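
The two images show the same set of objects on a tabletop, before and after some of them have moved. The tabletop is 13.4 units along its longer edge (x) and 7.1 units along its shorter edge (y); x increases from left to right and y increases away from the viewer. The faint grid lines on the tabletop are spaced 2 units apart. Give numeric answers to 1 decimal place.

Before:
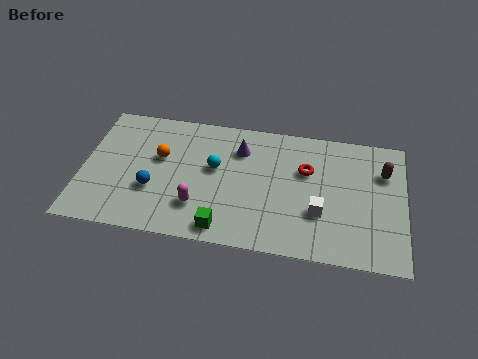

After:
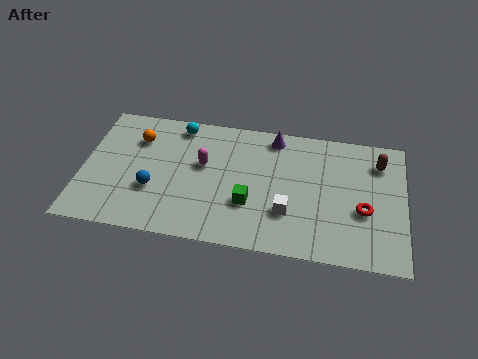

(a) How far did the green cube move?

1.8

The green cube moved from about (6.0, 0.9) to (7.0, 2.4), a distance of √(1.0² + 1.5²) ≈ 1.8.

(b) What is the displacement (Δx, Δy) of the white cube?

(-1.3, -0.2)

The white cube started near (9.9, 2.4) and ended near (8.6, 2.2).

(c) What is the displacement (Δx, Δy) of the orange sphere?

(-1.0, 0.9)

The orange sphere started near (3.2, 4.3) and ended near (2.2, 5.2).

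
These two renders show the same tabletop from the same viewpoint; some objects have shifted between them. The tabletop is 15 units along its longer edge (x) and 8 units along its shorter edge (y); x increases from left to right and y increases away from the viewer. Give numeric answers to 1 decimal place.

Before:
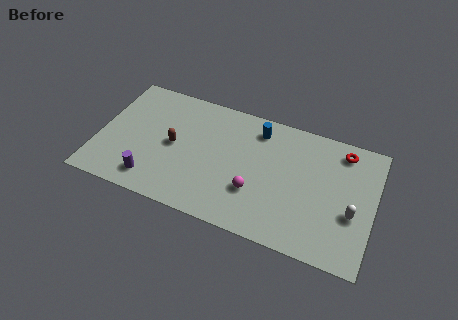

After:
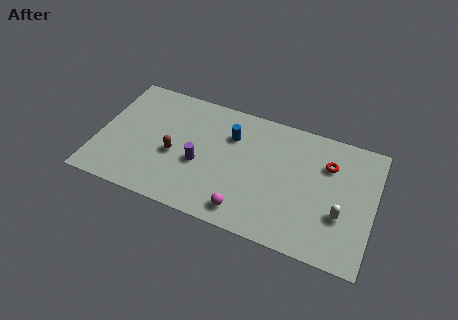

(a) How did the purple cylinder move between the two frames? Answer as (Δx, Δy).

(2.4, 1.9)

The purple cylinder was at about (3.2, 1.4) and moved to about (5.6, 3.3).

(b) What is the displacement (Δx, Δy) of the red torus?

(-0.7, -1.1)

The red torus was at about (13.1, 6.8) and moved to about (12.4, 5.7).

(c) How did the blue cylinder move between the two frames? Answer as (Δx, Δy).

(-1.4, -0.9)

The blue cylinder was at about (8.5, 6.6) and moved to about (7.1, 5.7).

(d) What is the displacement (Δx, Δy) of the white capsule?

(-0.6, -0.3)

The white capsule started near (13.9, 3.1) and ended near (13.3, 2.8).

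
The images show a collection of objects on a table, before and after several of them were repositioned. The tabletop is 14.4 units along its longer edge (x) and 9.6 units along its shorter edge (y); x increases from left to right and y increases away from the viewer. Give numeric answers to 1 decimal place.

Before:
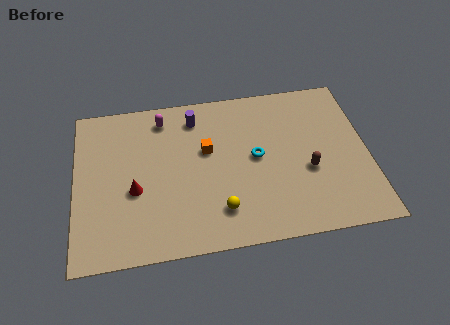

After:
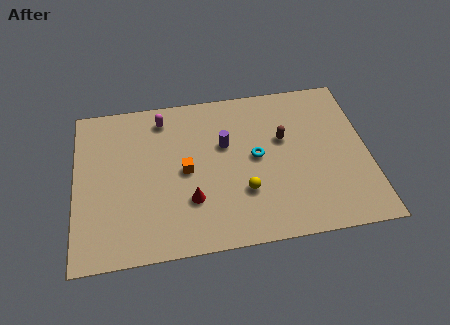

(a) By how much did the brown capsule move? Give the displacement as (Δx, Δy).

(-1.1, 2.1)

The brown capsule started near (11.4, 3.8) and ended near (10.3, 5.9).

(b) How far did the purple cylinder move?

2.4

The purple cylinder was near (6.0, 7.9) before and (7.4, 6.0) after, so it travelled √(1.4² + 1.9²) ≈ 2.4 units.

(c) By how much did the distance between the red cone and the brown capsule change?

-2.9

They were about 8.5 units apart before and 5.6 after — 2.9 units closer together.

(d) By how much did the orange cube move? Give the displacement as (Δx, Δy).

(-1.1, -1.1)

The orange cube started near (6.5, 5.8) and ended near (5.4, 4.7).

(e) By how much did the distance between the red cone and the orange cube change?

-2.3

The distance was about 4.1 in the first image and 1.8 in the second, so they moved 2.3 units closer together.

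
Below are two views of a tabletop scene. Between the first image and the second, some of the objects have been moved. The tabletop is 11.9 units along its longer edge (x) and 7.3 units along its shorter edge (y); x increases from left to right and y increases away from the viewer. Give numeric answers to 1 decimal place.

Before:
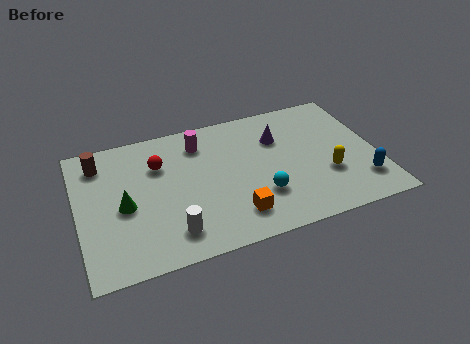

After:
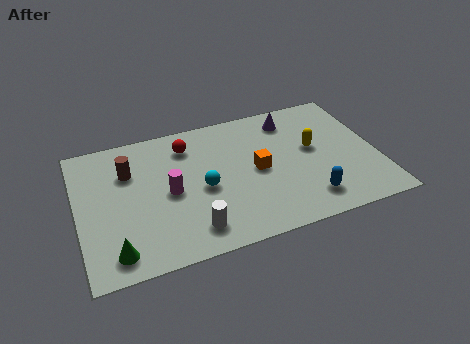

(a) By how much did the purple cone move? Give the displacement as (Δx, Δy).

(0.6, 0.9)

The purple cone was at about (8.1, 5.1) and moved to about (8.7, 6.0).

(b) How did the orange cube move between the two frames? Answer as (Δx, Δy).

(1.1, 2.1)

The orange cube started near (6.0, 1.5) and ended near (7.1, 3.6).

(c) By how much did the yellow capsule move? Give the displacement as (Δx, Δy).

(-0.4, 1.6)

The yellow capsule started near (9.8, 2.5) and ended near (9.4, 4.1).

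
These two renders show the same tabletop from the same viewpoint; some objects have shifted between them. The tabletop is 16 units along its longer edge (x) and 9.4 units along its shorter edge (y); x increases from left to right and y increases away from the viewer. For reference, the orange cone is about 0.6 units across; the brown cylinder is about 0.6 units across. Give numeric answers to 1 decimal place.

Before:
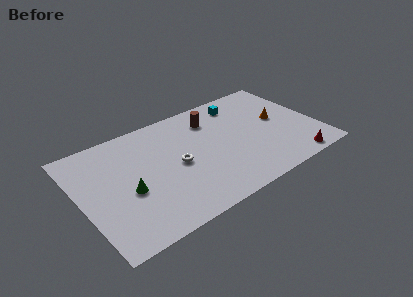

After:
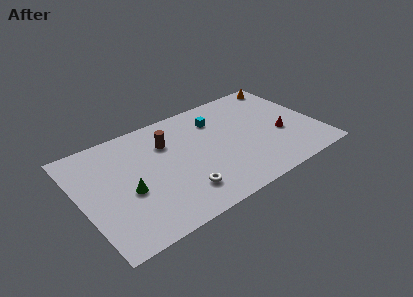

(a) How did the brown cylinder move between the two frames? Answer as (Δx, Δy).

(-3.2, -0.6)

The brown cylinder started near (9.3, 7.3) and ended near (6.1, 6.7).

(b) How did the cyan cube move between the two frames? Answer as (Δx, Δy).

(-1.8, -0.7)

The cyan cube was at about (11.4, 7.8) and moved to about (9.6, 7.1).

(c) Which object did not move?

the green cone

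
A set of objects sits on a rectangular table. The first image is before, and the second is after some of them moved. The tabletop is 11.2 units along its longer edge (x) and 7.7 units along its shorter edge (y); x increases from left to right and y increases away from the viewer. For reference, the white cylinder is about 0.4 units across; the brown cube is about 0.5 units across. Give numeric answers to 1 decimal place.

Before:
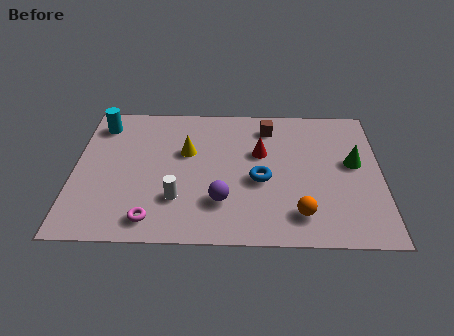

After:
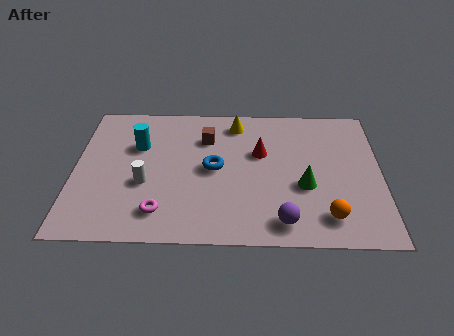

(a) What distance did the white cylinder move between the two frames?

1.4

The white cylinder moved from about (3.8, 2.2) to (2.6, 3.0), a distance of √(1.2² + 0.8²) ≈ 1.4.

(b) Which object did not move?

the red cone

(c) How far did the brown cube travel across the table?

2.4

The brown cube moved from about (7.1, 6.3) to (4.8, 5.6), a distance of √(2.3² + 0.7²) ≈ 2.4.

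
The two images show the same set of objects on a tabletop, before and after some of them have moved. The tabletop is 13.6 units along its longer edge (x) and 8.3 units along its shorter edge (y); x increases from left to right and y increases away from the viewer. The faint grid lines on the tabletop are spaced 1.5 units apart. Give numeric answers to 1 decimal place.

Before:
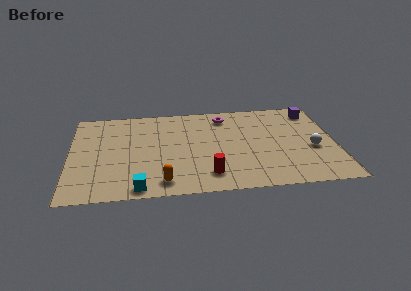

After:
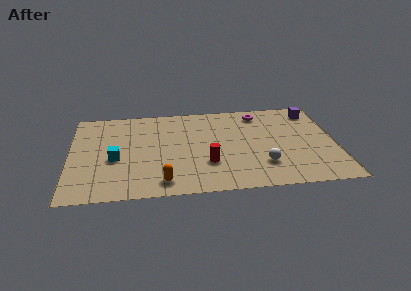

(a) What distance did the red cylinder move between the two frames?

1.0

The red cylinder moved from about (7.0, 1.6) to (7.0, 2.6), a distance of √(0.0² + 1.0²) ≈ 1.0.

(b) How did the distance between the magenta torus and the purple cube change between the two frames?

-1.8

They were about 4.6 units apart before and 2.8 after — 1.8 units closer together.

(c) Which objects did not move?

the orange capsule and the purple cube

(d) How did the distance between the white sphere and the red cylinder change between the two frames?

-2.9

The distance was about 5.7 in the first image and 2.8 in the second, so they moved 2.9 units closer together.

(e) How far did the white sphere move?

2.9

The white sphere was near (12.4, 3.4) before and (9.8, 2.2) after, so it travelled √(2.6² + 1.2²) ≈ 2.9 units.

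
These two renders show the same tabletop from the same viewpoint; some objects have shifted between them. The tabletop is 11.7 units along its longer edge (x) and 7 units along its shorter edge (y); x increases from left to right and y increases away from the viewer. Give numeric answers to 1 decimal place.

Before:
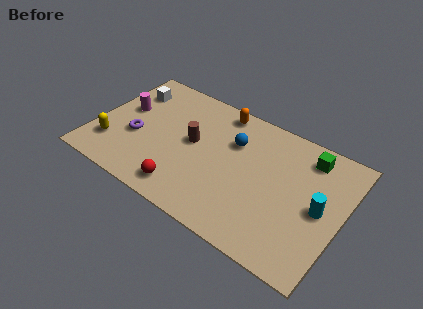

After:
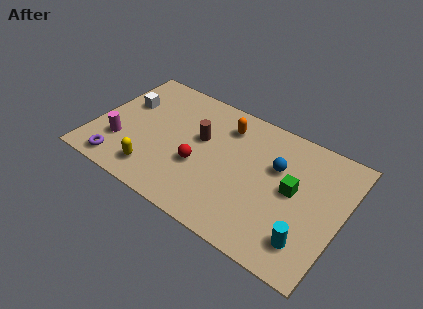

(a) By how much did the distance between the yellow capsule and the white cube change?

+0.3

Before: roughly 3.5 units apart; after: 3.8. That's 0.3 units further apart.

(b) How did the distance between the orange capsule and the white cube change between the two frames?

+0.4

They were about 4.4 units apart before and 4.8 after — 0.4 units further apart.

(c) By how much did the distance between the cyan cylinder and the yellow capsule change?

-2.6

The distance was about 9.8 in the first image and 7.2 in the second, so they moved 2.6 units closer together.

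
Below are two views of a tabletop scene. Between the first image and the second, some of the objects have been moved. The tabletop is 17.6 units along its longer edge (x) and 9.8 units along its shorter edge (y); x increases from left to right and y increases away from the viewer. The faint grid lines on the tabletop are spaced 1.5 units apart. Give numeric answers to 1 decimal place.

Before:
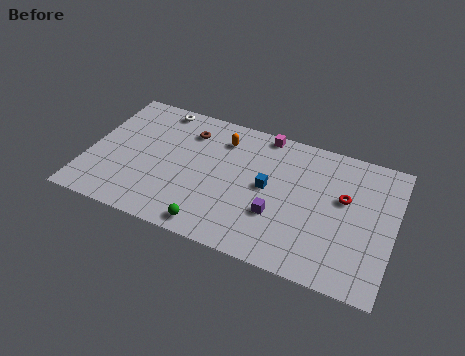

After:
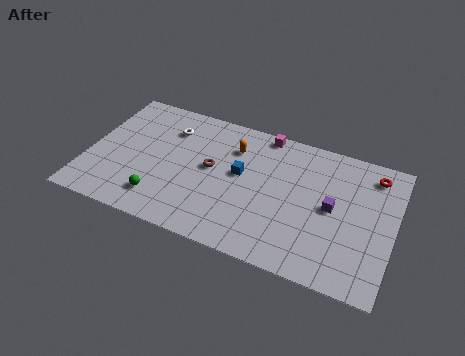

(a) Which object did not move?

the magenta cube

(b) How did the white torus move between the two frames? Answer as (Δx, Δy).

(0.8, -1.4)

From the two frames, the white torus sits at roughly (3.6, 8.8) before and (4.4, 7.4) after.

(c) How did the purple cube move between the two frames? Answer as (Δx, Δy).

(3.0, 1.7)

The purple cube started near (11.1, 3.3) and ended near (14.1, 5.0).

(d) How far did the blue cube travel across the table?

1.6

The blue cube was near (10.4, 5.1) before and (8.8, 5.5) after, so it travelled √(1.6² + 0.4²) ≈ 1.6 units.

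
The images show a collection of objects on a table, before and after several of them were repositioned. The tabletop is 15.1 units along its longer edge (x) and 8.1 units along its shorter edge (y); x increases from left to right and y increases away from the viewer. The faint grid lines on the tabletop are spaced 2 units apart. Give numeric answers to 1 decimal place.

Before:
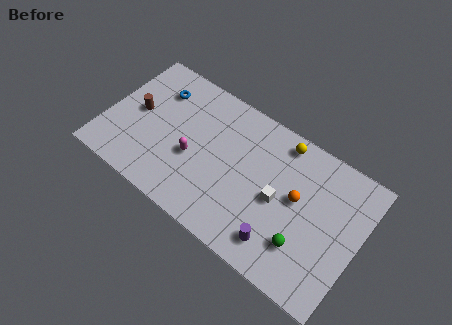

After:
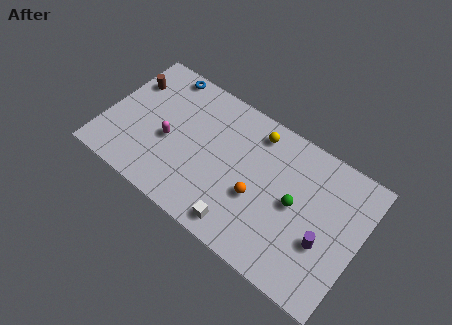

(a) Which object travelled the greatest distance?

the white cube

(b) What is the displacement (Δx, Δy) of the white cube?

(-1.8, -2.7)

From the two frames, the white cube sits at roughly (10.4, 3.8) before and (8.6, 1.1) after.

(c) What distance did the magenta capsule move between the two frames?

1.5

From (5.3, 3.3) to (3.8, 3.5), the magenta capsule covered √(1.5² + 0.2²) ≈ 1.5 units.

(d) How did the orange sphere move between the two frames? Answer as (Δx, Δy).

(-2.2, -1.3)

The orange sphere started near (11.4, 4.5) and ended near (9.2, 3.2).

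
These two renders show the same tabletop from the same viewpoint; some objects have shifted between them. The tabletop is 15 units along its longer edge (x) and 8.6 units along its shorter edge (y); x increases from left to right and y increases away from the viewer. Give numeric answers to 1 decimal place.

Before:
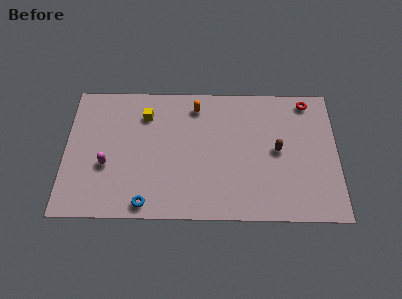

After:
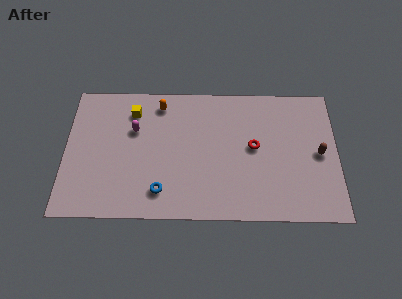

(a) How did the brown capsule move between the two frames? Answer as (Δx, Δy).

(2.3, -0.2)

The brown capsule was at about (11.7, 4.4) and moved to about (14.0, 4.2).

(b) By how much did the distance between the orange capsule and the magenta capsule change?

-4.1

The distance was about 6.3 in the first image and 2.2 in the second, so they moved 4.1 units closer together.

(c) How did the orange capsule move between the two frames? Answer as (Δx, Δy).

(-2.0, 0.1)

From the two frames, the orange capsule sits at roughly (7.2, 7.2) before and (5.2, 7.3) after.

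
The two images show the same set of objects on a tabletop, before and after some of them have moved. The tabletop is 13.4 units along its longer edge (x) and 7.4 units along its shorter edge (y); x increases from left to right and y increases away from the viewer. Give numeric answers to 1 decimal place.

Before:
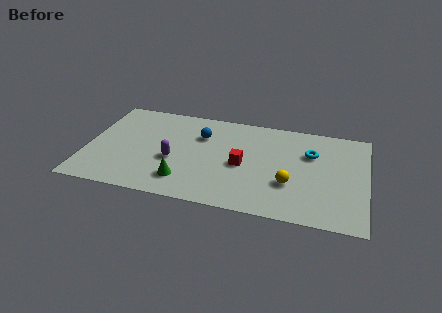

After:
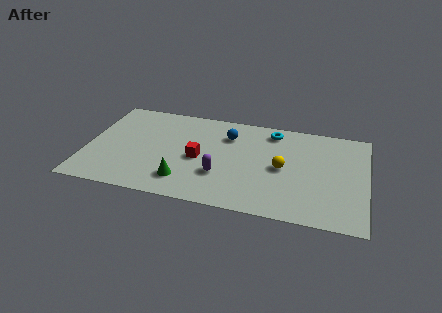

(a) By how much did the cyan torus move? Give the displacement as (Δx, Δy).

(-1.9, 1.3)

From the two frames, the cyan torus sits at roughly (10.7, 5.0) before and (8.8, 6.3) after.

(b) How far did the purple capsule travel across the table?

2.4

From (4.2, 3.0) to (6.5, 2.4), the purple capsule covered √(2.3² + 0.6²) ≈ 2.4 units.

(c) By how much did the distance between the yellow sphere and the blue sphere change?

-1.9

The distance was about 5.2 in the first image and 3.3 in the second, so they moved 1.9 units closer together.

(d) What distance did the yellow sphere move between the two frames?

1.2

From (9.8, 2.5) to (9.4, 3.6), the yellow sphere covered √(0.4² + 1.1²) ≈ 1.2 units.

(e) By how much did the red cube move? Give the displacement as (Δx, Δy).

(-2.1, 0.0)

From the two frames, the red cube sits at roughly (7.5, 3.4) before and (5.4, 3.4) after.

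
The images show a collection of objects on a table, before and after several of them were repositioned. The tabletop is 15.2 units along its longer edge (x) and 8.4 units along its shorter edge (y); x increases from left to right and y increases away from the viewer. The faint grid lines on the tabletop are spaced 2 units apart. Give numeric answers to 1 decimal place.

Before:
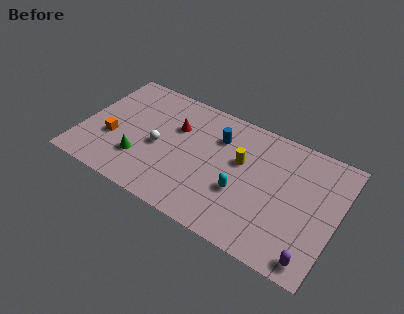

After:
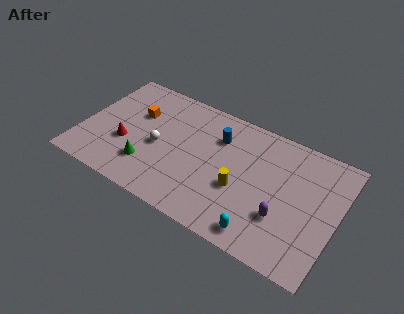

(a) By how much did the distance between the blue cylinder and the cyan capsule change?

+2.5

Before: roughly 3.5 units apart; after: 6.0. That's 2.5 units further apart.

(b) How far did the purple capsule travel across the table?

2.6

The purple capsule moved from about (14.2, 1.0) to (12.2, 2.7), a distance of √(2.0² + 1.7²) ≈ 2.6.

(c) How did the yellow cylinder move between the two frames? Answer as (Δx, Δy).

(0.2, -1.8)

The yellow cylinder started near (9.4, 5.1) and ended near (9.6, 3.3).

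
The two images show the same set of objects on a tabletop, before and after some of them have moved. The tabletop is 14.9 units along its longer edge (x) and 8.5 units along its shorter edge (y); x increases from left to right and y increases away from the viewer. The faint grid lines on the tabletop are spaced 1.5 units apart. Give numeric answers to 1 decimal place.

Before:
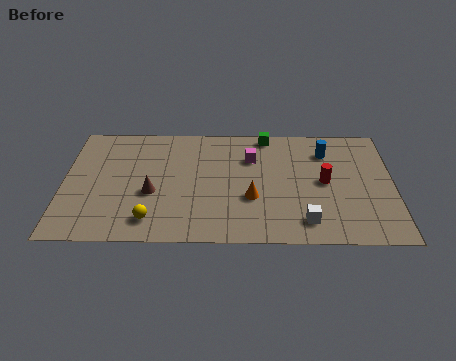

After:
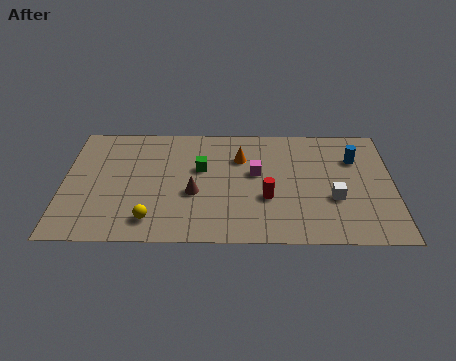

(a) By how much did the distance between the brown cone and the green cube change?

-4.9

Before: roughly 6.7 units apart; after: 1.8. That's 4.9 units closer together.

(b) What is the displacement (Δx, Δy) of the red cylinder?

(-2.6, -1.2)

The red cylinder was at about (11.8, 4.3) and moved to about (9.2, 3.1).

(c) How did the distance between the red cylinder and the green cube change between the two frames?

-0.6

They were about 4.3 units apart before and 3.7 after — 0.6 units closer together.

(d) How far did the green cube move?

3.9

From (9.2, 7.7) to (6.2, 5.2), the green cube covered √(3.0² + 2.5²) ≈ 3.9 units.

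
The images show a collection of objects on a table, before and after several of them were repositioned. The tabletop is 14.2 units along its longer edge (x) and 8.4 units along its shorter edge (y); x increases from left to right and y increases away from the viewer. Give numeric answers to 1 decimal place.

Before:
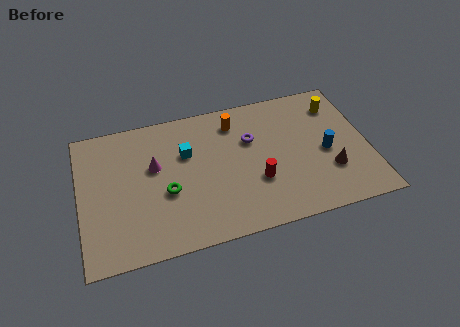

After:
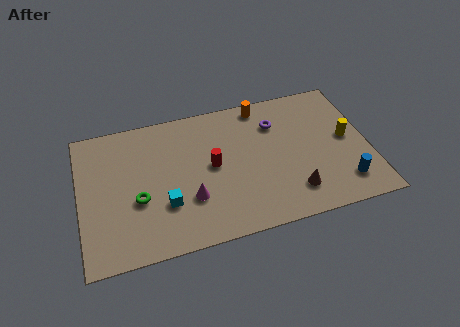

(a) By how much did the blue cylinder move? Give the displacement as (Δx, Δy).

(0.7, -2.1)

The blue cylinder was at about (12.1, 3.8) and moved to about (12.8, 1.7).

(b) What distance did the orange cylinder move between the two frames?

1.6

From (7.8, 6.8) to (9.2, 7.5), the orange cylinder covered √(1.4² + 0.7²) ≈ 1.6 units.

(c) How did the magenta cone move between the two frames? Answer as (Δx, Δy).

(1.6, -2.4)

The magenta cone was at about (3.7, 5.1) and moved to about (5.3, 2.7).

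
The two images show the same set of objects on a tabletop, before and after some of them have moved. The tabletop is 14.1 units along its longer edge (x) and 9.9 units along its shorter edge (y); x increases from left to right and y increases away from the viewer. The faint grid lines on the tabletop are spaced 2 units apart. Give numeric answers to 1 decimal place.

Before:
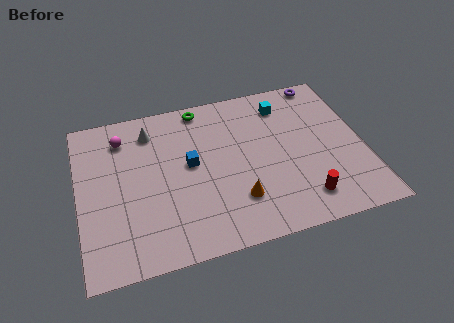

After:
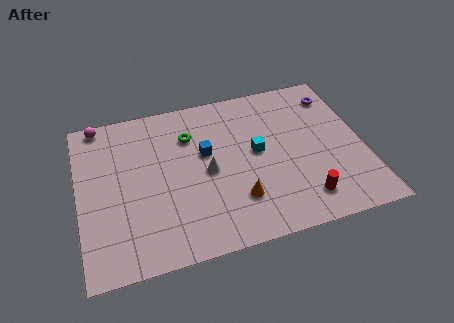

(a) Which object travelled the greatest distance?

the white cone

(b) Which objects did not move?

the red cylinder and the orange cone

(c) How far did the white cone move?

4.2

The white cone was near (3.7, 8.0) before and (6.3, 4.7) after, so it travelled √(2.6² + 3.3²) ≈ 4.2 units.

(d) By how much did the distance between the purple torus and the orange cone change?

-0.5

Before: roughly 8.1 units apart; after: 7.6. That's 0.5 units closer together.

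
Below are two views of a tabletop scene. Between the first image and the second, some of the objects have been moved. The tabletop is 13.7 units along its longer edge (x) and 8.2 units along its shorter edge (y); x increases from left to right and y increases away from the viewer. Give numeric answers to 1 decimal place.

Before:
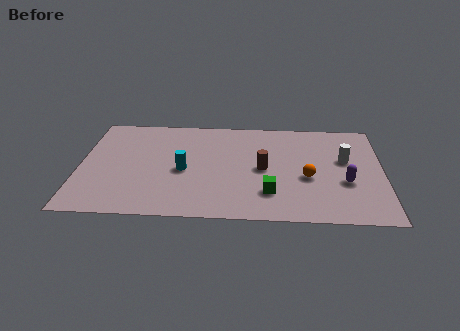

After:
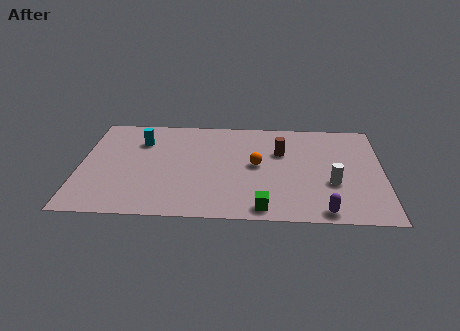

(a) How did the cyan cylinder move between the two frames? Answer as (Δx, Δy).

(-2.0, 2.3)

The cyan cylinder was at about (4.7, 3.7) and moved to about (2.7, 6.0).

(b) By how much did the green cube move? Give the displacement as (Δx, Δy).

(-0.3, -1.2)

The green cube was at about (8.6, 2.1) and moved to about (8.3, 0.9).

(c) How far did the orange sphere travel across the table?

2.5

From (10.3, 3.4) to (8.0, 4.3), the orange sphere covered √(2.3² + 0.9²) ≈ 2.5 units.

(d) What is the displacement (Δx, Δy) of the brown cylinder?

(0.8, 1.4)

From the two frames, the brown cylinder sits at roughly (8.3, 4.0) before and (9.1, 5.4) after.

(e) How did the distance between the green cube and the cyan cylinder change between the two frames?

+3.4

Before: roughly 4.2 units apart; after: 7.6. That's 3.4 units further apart.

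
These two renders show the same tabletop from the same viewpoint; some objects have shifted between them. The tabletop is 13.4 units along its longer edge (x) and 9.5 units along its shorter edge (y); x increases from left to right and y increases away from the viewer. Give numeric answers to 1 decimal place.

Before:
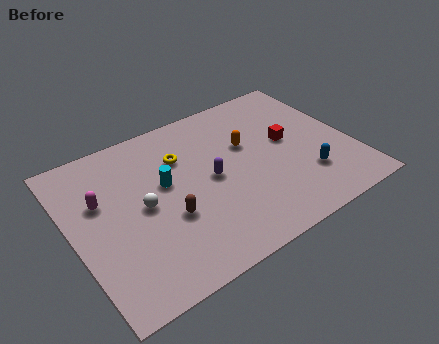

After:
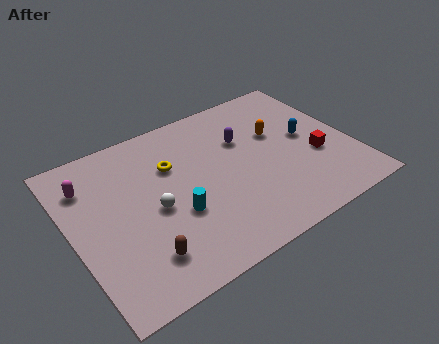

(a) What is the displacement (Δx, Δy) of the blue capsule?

(0.5, 2.4)

The blue capsule started near (10.9, 2.6) and ended near (11.4, 5.0).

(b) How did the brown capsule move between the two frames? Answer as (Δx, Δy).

(-1.5, -1.5)

The brown capsule was at about (4.3, 3.5) and moved to about (2.8, 2.0).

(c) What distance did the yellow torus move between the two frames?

0.6

From (5.5, 6.7) to (5.0, 6.4), the yellow torus covered √(0.5² + 0.3²) ≈ 0.6 units.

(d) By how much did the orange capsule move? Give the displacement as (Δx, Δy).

(1.5, 0.0)

From the two frames, the orange capsule sits at roughly (8.6, 5.9) before and (10.1, 5.9) after.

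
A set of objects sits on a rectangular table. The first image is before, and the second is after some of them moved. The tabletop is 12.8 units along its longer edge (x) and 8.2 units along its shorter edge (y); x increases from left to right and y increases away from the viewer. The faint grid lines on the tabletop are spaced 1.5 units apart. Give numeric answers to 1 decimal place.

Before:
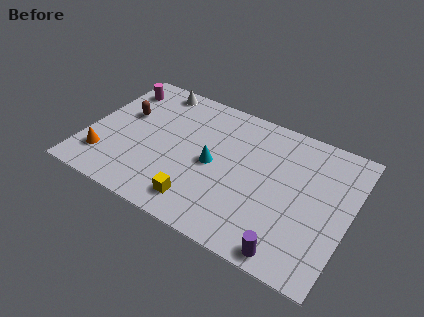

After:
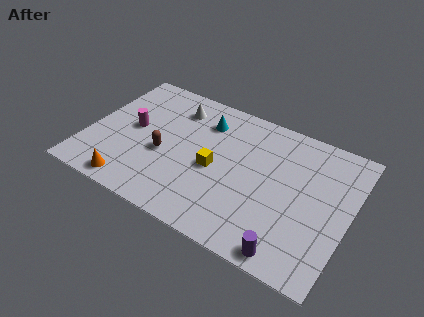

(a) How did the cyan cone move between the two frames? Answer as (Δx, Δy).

(-0.8, 2.4)

The cyan cone was at about (6.2, 3.9) and moved to about (5.4, 6.3).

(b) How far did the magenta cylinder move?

2.5

The magenta cylinder moved from about (1.0, 6.6) to (2.1, 4.3), a distance of √(1.1² + 2.3²) ≈ 2.5.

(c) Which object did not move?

the purple cylinder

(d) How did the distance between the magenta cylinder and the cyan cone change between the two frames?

-2.0

They were about 5.9 units apart before and 3.9 after — 2.0 units closer together.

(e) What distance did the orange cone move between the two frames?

1.8

From (1.1, 1.9) to (2.6, 0.9), the orange cone covered √(1.5² + 1.0²) ≈ 1.8 units.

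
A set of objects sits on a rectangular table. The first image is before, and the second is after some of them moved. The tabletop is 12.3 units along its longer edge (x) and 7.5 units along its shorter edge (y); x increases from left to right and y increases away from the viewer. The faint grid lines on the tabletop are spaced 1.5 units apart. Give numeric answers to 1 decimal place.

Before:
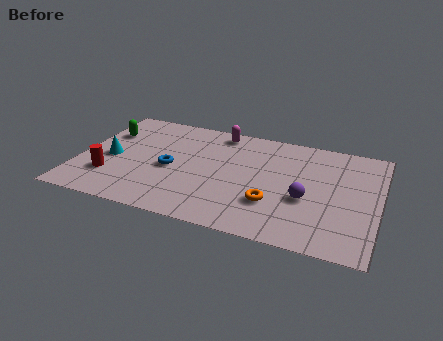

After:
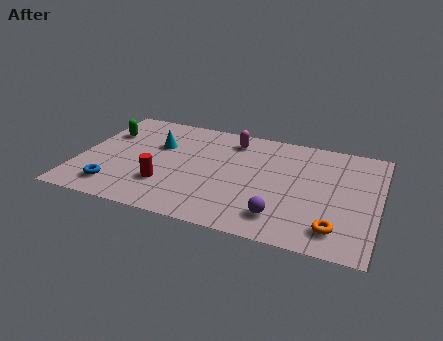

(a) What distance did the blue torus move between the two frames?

2.9

From (3.8, 3.4) to (1.7, 1.4), the blue torus covered √(2.1² + 2.0²) ≈ 2.9 units.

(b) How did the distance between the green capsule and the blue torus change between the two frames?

+0.5

They were about 3.4 units apart before and 3.9 after — 0.5 units further apart.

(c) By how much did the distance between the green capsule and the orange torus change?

+2.7

They were about 7.8 units apart before and 10.5 after — 2.7 units further apart.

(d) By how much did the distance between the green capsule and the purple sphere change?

-0.3

The distance was about 8.8 in the first image and 8.5 in the second, so they moved 0.3 units closer together.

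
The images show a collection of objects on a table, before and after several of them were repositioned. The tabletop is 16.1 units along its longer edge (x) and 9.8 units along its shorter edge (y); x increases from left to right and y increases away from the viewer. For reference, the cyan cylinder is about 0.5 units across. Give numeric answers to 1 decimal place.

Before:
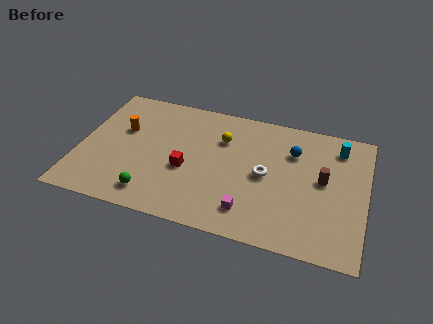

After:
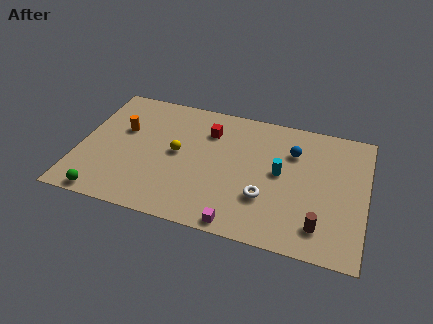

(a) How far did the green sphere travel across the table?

2.7

The green sphere was near (4.4, 1.6) before and (1.8, 0.8) after, so it travelled √(2.6² + 0.8²) ≈ 2.7 units.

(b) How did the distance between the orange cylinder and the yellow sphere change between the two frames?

-2.3

They were about 5.7 units apart before and 3.4 after — 2.3 units closer together.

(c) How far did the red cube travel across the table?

3.4

From (6.1, 4.0) to (7.1, 7.3), the red cube covered √(1.0² + 3.3²) ≈ 3.4 units.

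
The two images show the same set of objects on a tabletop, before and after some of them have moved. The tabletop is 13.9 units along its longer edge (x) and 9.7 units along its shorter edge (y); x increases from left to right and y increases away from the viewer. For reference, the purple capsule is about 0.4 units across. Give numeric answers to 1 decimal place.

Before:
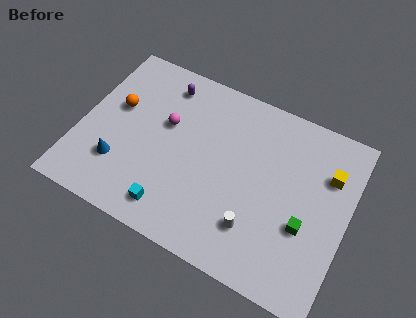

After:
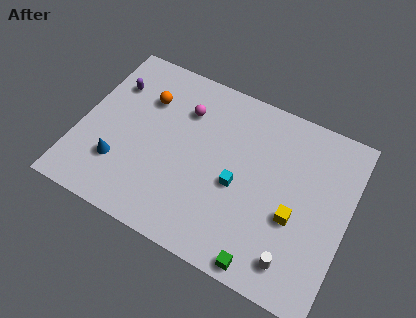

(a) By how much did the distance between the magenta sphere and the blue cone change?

+1.4

The distance was about 3.8 in the first image and 5.2 in the second, so they moved 1.4 units further apart.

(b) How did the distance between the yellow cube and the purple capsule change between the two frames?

+1.6

Before: roughly 8.9 units apart; after: 10.5. That's 1.6 units further apart.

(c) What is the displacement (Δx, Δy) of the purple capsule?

(-2.6, -1.1)

The purple capsule started near (3.9, 8.1) and ended near (1.3, 7.0).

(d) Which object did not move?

the blue cone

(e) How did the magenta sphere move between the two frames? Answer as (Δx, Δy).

(0.8, 1.2)

The magenta sphere was at about (4.3, 5.9) and moved to about (5.1, 7.1).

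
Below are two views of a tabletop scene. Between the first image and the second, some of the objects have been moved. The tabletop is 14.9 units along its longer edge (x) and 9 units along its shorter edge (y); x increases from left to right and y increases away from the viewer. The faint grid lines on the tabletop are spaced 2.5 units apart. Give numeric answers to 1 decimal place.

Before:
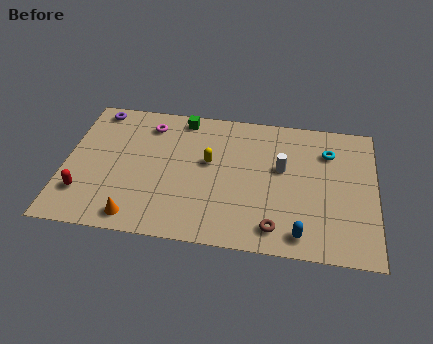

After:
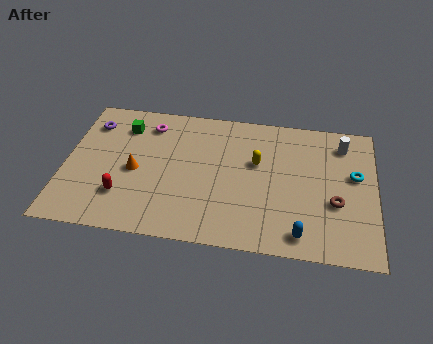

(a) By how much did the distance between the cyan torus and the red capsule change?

-1.0

They were about 12.4 units apart before and 11.4 after — 1.0 units closer together.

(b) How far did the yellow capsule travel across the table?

2.3

The yellow capsule was near (6.9, 5.2) before and (9.2, 5.5) after, so it travelled √(2.3² + 0.3²) ≈ 2.3 units.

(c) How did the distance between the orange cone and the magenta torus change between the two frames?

-3.0

They were about 6.2 units apart before and 3.2 after — 3.0 units closer together.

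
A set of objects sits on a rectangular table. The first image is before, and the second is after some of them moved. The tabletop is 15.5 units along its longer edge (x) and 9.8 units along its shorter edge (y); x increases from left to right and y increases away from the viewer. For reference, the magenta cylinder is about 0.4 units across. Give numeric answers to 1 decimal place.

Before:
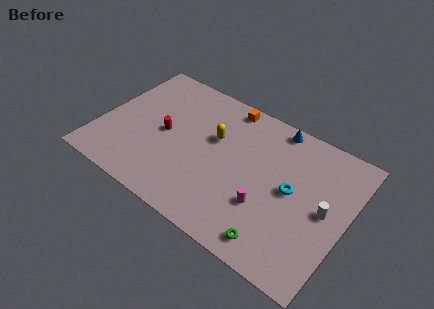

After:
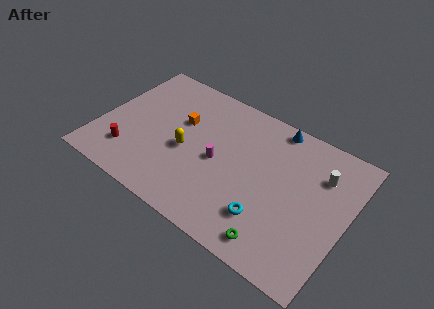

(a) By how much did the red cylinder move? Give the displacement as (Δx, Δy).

(-1.8, -2.5)

The red cylinder started near (4.0, 4.8) and ended near (2.2, 2.3).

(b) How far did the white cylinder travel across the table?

2.3

The white cylinder moved from about (14.2, 4.9) to (13.6, 7.1), a distance of √(0.6² + 2.2²) ≈ 2.3.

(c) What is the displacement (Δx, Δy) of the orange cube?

(-2.5, -2.6)

From the two frames, the orange cube sits at roughly (7.3, 8.8) before and (4.8, 6.2) after.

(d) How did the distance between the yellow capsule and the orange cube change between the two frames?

-0.7

The distance was about 2.7 in the first image and 2.0 in the second, so they moved 0.7 units closer together.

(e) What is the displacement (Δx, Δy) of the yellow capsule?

(-1.5, -1.8)

From the two frames, the yellow capsule sits at roughly (7.0, 6.1) before and (5.5, 4.3) after.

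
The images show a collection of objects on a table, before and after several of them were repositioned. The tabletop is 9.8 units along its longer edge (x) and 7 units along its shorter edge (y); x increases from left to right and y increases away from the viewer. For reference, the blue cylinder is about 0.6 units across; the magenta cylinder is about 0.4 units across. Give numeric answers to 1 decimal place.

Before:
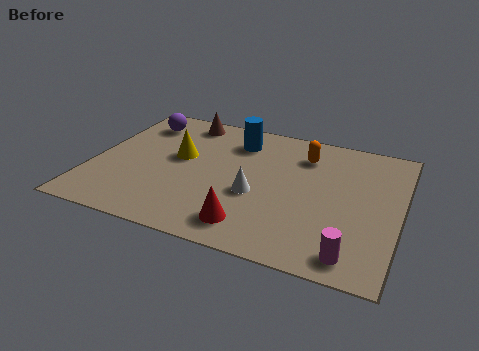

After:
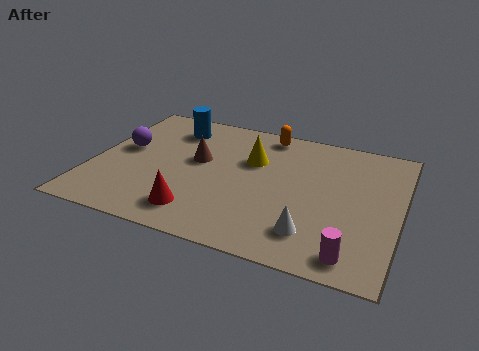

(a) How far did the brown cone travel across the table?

2.2

The brown cone moved from about (2.6, 6.1) to (3.3, 4.0), a distance of √(0.7² + 2.1²) ≈ 2.2.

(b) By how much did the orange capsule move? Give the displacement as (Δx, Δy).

(-1.3, 0.8)

The orange capsule started near (6.6, 5.4) and ended near (5.3, 6.2).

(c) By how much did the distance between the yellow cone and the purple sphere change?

+2.0

They were about 2.2 units apart before and 4.2 after — 2.0 units further apart.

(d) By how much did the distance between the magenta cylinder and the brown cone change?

-1.8

Before: roughly 7.9 units apart; after: 6.1. That's 1.8 units closer together.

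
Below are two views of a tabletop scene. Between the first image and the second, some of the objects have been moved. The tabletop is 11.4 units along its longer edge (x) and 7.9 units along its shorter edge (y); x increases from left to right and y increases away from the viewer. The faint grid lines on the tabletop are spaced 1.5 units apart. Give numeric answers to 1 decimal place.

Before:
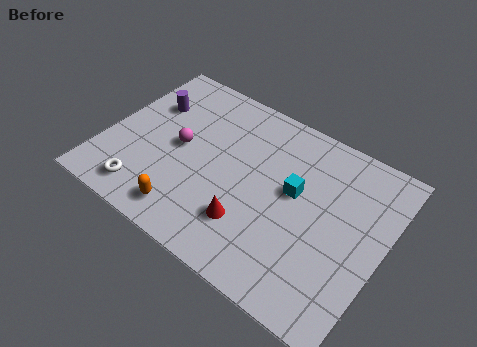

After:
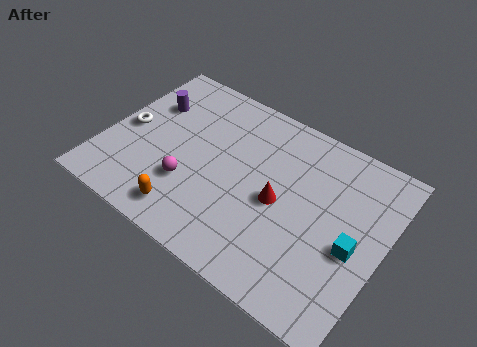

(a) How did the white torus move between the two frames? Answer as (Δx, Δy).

(-1.3, 2.6)

From the two frames, the white torus sits at roughly (2.1, 1.2) before and (0.8, 3.8) after.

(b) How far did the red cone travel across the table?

1.8

The red cone moved from about (6.3, 2.1) to (7.2, 3.7), a distance of √(0.9² + 1.6²) ≈ 1.8.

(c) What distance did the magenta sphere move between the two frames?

1.7

From (3.0, 4.0) to (3.7, 2.5), the magenta sphere covered √(0.7² + 1.5²) ≈ 1.7 units.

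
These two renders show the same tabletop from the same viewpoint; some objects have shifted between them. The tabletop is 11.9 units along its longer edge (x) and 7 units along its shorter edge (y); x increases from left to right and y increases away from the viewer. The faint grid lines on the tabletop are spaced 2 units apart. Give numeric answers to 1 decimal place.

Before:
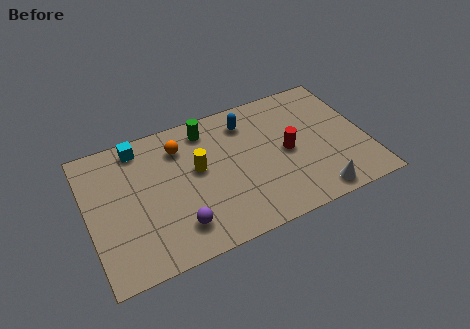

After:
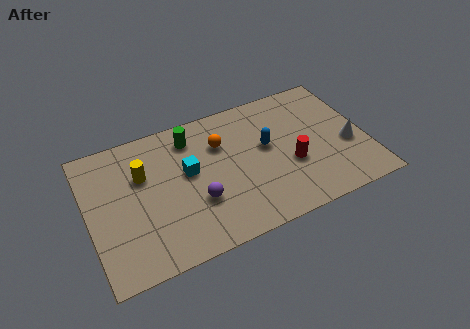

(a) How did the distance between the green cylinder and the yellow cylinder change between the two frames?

+0.5

Before: roughly 2.0 units apart; after: 2.5. That's 0.5 units further apart.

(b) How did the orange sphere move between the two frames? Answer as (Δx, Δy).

(1.7, -0.5)

The orange sphere started near (4.1, 5.4) and ended near (5.8, 4.9).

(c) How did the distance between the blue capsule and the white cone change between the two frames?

-1.8

They were about 5.4 units apart before and 3.6 after — 1.8 units closer together.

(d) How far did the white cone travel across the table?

2.6

From (9.4, 0.8) to (11.1, 2.8), the white cone covered √(1.7² + 2.0²) ≈ 2.6 units.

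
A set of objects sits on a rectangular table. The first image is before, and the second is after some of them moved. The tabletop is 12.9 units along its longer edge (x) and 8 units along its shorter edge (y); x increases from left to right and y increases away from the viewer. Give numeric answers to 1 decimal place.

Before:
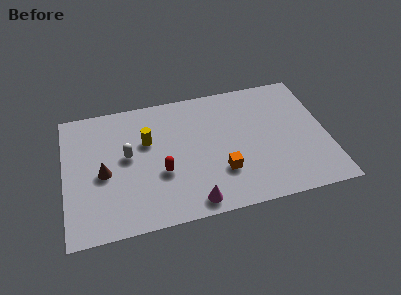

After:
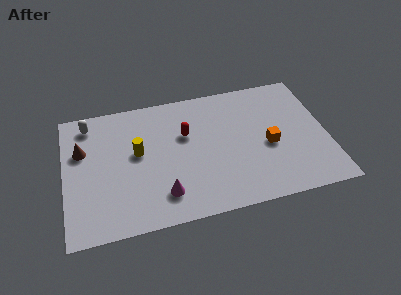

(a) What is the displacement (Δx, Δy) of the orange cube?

(2.4, 1.1)

The orange cube was at about (7.6, 2.4) and moved to about (10.0, 3.5).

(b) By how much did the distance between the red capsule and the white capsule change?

+2.9

Before: roughly 2.1 units apart; after: 5.0. That's 2.9 units further apart.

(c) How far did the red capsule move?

2.5

The red capsule moved from about (4.7, 3.0) to (6.0, 5.1), a distance of √(1.3² + 2.1²) ≈ 2.5.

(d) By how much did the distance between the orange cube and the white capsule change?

+4.4

They were about 4.9 units apart before and 9.3 after — 4.4 units further apart.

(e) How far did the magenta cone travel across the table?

1.6

The magenta cone was near (6.1, 0.9) before and (4.7, 1.7) after, so it travelled √(1.4² + 0.8²) ≈ 1.6 units.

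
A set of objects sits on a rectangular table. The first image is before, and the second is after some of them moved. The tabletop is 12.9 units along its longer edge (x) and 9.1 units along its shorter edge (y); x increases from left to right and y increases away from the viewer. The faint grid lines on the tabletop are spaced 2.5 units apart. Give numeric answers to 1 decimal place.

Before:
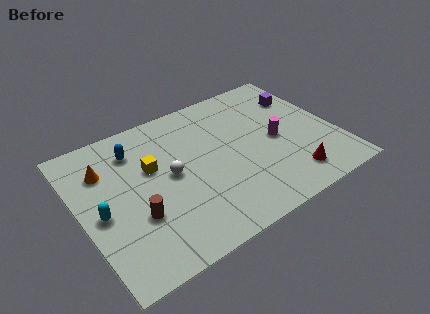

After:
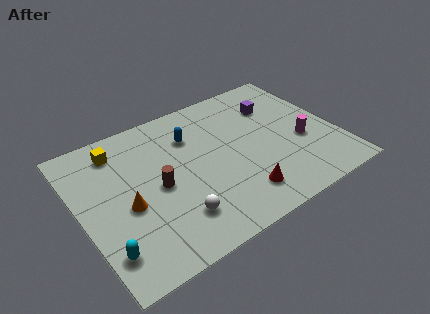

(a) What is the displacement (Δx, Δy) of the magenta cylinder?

(1.2, -0.7)

The magenta cylinder started near (9.9, 4.3) and ended near (11.1, 3.6).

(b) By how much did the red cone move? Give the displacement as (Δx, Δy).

(-2.6, 0.2)

The red cone started near (10.1, 1.6) and ended near (7.5, 1.8).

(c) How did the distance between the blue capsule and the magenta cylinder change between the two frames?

-1.4

The distance was about 7.4 in the first image and 6.0 in the second, so they moved 1.4 units closer together.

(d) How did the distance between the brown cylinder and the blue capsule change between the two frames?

-0.9

The distance was about 4.0 in the first image and 3.1 in the second, so they moved 0.9 units closer together.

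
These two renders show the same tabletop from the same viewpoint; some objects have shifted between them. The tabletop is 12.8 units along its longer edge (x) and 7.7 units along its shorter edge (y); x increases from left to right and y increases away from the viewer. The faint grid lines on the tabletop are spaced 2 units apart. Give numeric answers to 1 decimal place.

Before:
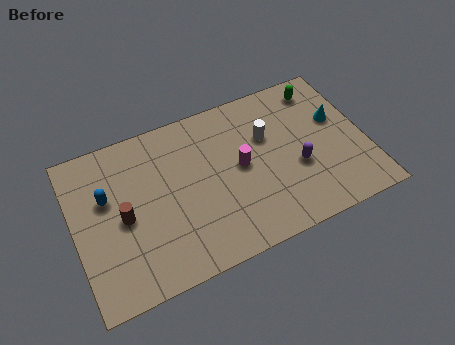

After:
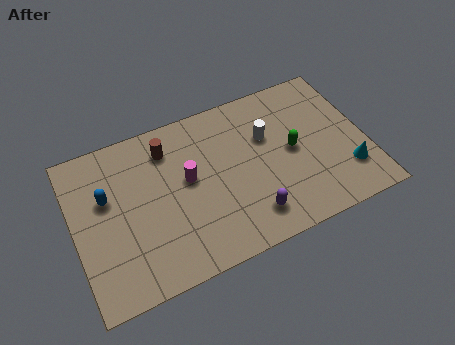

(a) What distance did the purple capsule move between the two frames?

2.7

The purple capsule was near (9.7, 3.0) before and (7.4, 1.5) after, so it travelled √(2.3² + 1.5²) ≈ 2.7 units.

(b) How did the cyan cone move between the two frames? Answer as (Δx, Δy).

(0.1, -2.7)

The cyan cone started near (11.7, 4.7) and ended near (11.8, 2.0).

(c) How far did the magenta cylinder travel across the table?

2.3

From (7.3, 4.0) to (5.0, 4.3), the magenta cylinder covered √(2.3² + 0.3²) ≈ 2.3 units.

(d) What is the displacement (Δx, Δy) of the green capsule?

(-1.6, -2.6)

The green capsule started near (11.2, 6.5) and ended near (9.6, 3.9).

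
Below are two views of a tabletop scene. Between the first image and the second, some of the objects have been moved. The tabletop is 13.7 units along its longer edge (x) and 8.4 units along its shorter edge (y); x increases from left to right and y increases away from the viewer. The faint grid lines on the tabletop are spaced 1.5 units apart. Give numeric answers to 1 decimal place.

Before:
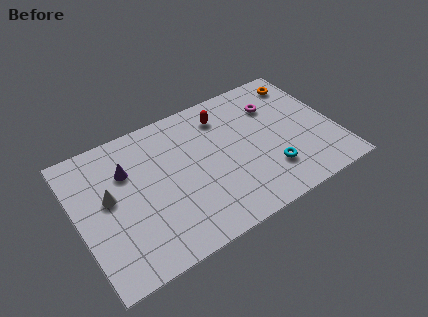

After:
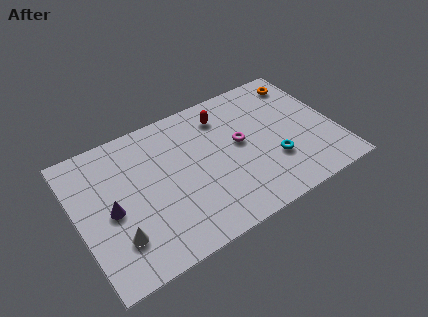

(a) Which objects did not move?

the orange torus and the red capsule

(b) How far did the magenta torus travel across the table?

2.6

The magenta torus was near (10.8, 6.1) before and (8.7, 4.6) after, so it travelled √(2.1² + 1.5²) ≈ 2.6 units.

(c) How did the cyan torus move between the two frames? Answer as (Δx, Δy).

(0.3, 0.5)

The cyan torus started near (9.9, 2.2) and ended near (10.2, 2.7).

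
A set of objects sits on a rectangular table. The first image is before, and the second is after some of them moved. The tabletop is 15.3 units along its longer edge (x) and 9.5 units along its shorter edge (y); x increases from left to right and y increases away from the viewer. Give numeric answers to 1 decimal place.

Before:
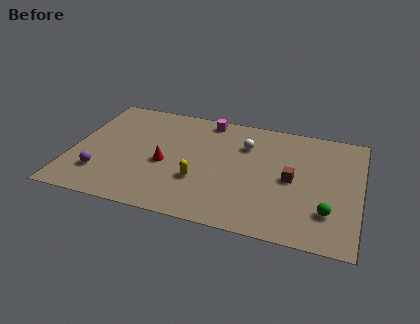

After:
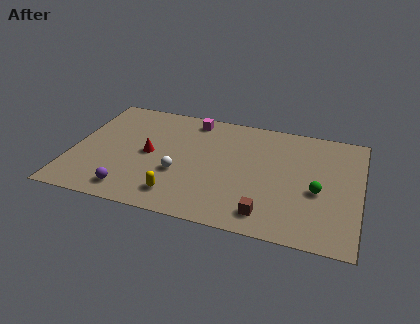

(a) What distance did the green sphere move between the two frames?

1.6

The green sphere moved from about (13.7, 2.5) to (13.1, 4.0), a distance of √(0.6² + 1.5²) ≈ 1.6.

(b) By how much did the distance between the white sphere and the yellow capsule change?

-2.4

They were about 4.2 units apart before and 1.8 after — 2.4 units closer together.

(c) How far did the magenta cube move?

0.8

The magenta cube was near (6.9, 8.5) before and (6.1, 8.3) after, so it travelled √(0.8² + 0.2²) ≈ 0.8 units.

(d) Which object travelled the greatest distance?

the white sphere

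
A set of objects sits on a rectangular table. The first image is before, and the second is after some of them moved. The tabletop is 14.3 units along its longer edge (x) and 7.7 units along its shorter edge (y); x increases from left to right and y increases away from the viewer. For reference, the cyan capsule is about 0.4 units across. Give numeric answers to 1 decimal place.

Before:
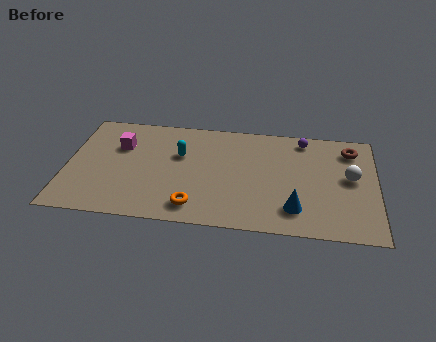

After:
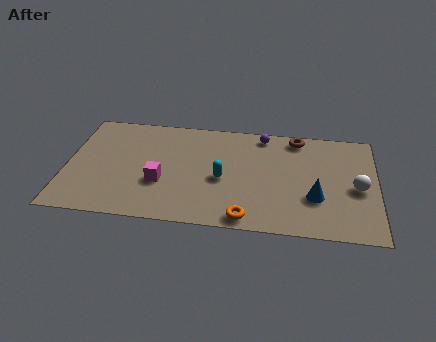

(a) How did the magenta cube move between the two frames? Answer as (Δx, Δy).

(2.0, -2.4)

The magenta cube was at about (2.4, 5.2) and moved to about (4.4, 2.8).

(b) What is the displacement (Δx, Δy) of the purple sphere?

(-1.9, 0.1)

The purple sphere was at about (10.9, 6.7) and moved to about (9.0, 6.8).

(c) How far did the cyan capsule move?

2.5

The cyan capsule was near (5.2, 4.9) before and (7.2, 3.4) after, so it travelled √(2.0² + 1.5²) ≈ 2.5 units.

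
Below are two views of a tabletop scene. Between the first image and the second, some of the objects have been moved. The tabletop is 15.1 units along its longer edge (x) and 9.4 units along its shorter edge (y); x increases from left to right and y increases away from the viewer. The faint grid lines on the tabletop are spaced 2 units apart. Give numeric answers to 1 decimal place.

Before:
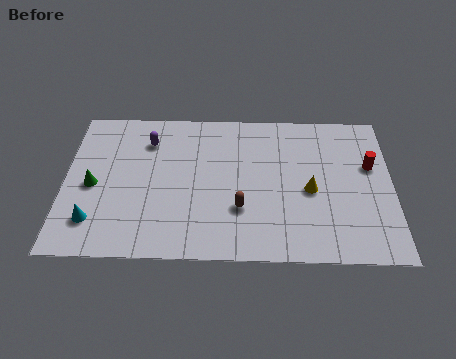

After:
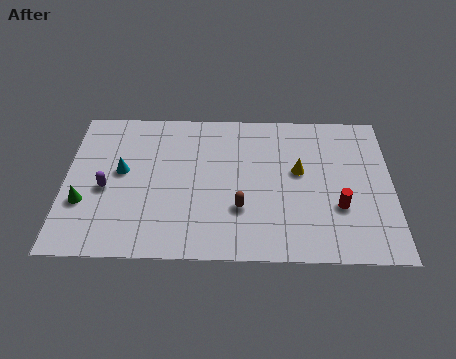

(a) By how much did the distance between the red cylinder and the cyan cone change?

-3.0

Before: roughly 13.2 units apart; after: 10.2. That's 3.0 units closer together.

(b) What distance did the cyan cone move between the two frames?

3.3

The cyan cone moved from about (1.4, 2.1) to (2.6, 5.2), a distance of √(1.2² + 3.1²) ≈ 3.3.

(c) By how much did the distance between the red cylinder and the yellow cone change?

-0.4

The distance was about 3.2 in the first image and 2.8 in the second, so they moved 0.4 units closer together.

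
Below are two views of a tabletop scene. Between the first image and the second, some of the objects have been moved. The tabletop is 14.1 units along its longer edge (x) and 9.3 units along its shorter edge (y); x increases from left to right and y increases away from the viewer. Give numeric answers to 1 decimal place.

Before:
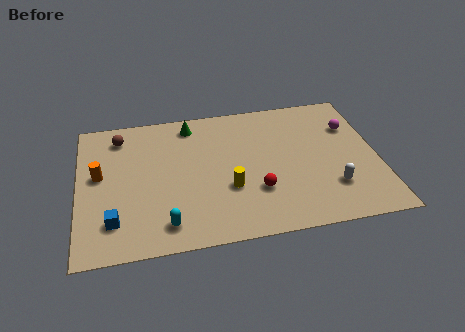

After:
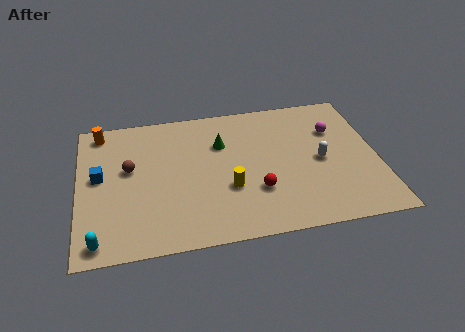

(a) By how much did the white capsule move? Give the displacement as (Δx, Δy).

(-0.4, 1.9)

From the two frames, the white capsule sits at roughly (11.8, 2.5) before and (11.4, 4.4) after.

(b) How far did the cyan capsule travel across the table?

3.1

From (4.0, 1.5) to (0.9, 1.0), the cyan capsule covered √(3.1² + 0.5²) ≈ 3.1 units.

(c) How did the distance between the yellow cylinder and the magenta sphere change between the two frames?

-0.7

They were about 6.8 units apart before and 6.1 after — 0.7 units closer together.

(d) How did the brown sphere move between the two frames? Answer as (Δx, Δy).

(0.4, -2.3)

From the two frames, the brown sphere sits at roughly (2.0, 7.7) before and (2.4, 5.4) after.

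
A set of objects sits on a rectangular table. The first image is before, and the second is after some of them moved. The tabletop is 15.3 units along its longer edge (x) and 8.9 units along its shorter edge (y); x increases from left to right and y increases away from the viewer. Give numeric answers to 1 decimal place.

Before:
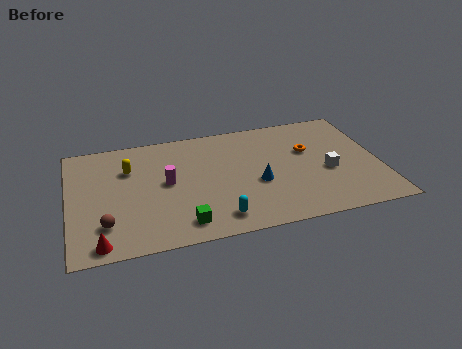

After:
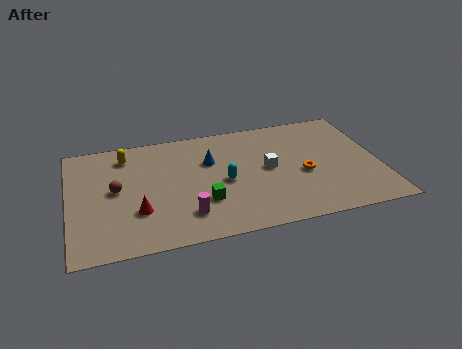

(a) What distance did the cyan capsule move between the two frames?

2.7

From (7.1, 1.4) to (7.6, 4.1), the cyan capsule covered √(0.5² + 2.7²) ≈ 2.7 units.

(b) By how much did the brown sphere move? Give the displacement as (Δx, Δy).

(0.6, 2.5)

The brown sphere started near (1.7, 2.2) and ended near (2.3, 4.7).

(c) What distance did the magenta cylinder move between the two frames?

2.8

The magenta cylinder was near (4.8, 4.7) before and (5.6, 2.0) after, so it travelled √(0.8² + 2.7²) ≈ 2.8 units.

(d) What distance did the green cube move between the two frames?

1.8

From (5.4, 1.4) to (6.5, 2.8), the green cube covered √(1.1² + 1.4²) ≈ 1.8 units.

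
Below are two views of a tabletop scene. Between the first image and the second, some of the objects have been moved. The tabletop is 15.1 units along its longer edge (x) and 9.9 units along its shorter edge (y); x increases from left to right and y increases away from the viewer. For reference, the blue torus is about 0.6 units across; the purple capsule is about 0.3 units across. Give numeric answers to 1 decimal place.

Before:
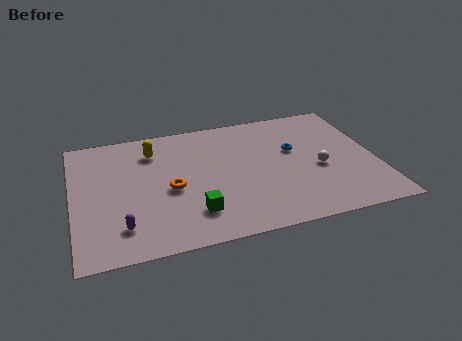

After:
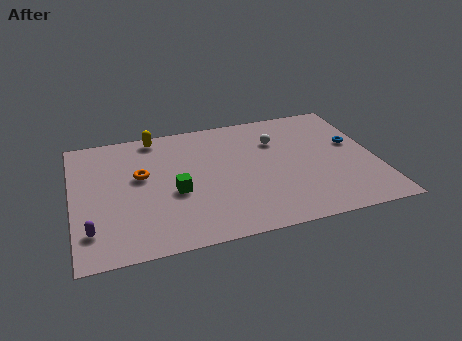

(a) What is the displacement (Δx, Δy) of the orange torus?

(-1.4, 1.4)

The orange torus started near (4.8, 4.4) and ended near (3.4, 5.8).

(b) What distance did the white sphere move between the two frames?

3.4

From (12.2, 4.2) to (10.3, 7.0), the white sphere covered √(1.9² + 2.8²) ≈ 3.4 units.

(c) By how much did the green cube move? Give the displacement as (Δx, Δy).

(-0.8, 1.8)

From the two frames, the green cube sits at roughly (5.8, 2.3) before and (5.0, 4.1) after.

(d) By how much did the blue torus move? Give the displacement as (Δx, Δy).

(3.0, -0.2)

The blue torus started near (11.1, 6.0) and ended near (14.1, 5.8).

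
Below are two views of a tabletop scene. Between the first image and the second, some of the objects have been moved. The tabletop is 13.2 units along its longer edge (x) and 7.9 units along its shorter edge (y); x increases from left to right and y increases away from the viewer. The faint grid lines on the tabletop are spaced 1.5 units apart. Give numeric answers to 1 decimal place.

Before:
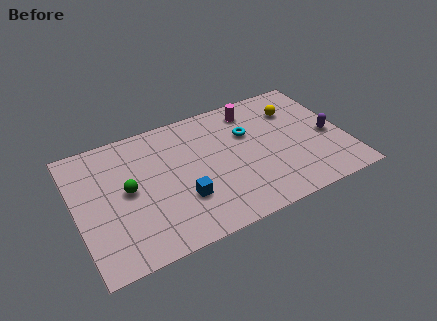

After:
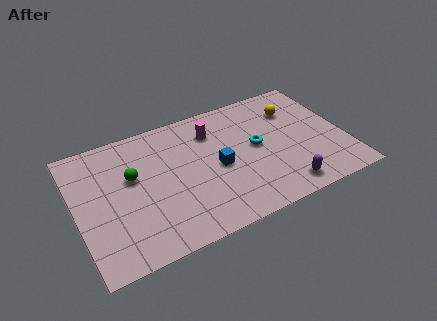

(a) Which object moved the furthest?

the purple capsule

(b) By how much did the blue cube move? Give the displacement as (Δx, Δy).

(1.9, 1.2)

The blue cube started near (5.0, 2.5) and ended near (6.9, 3.7).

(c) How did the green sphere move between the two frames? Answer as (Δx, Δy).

(0.3, 0.7)

From the two frames, the green sphere sits at roughly (2.5, 4.1) before and (2.8, 4.8) after.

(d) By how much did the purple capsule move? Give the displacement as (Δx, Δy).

(-2.6, -2.4)

The purple capsule started near (12.4, 3.5) and ended near (9.8, 1.1).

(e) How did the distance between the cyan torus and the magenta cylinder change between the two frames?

+1.2

They were about 1.5 units apart before and 2.7 after — 1.2 units further apart.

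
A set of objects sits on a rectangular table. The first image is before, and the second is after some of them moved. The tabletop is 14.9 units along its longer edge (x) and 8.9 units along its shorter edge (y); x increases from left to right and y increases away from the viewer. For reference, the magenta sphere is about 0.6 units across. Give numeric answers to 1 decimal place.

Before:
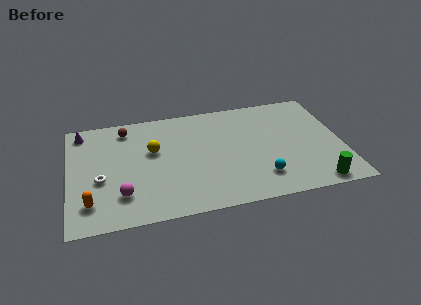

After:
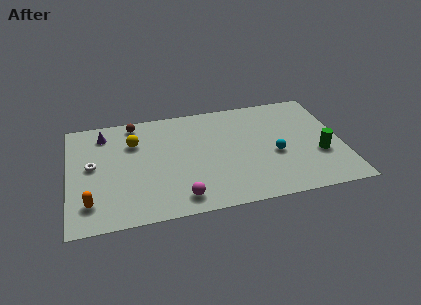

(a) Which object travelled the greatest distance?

the magenta sphere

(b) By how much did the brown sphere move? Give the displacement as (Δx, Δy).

(0.5, 0.4)

The brown sphere started near (3.2, 7.5) and ended near (3.7, 7.9).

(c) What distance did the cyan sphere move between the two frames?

1.9

The cyan sphere was near (10.3, 2.0) before and (11.2, 3.7) after, so it travelled √(0.9² + 1.7²) ≈ 1.9 units.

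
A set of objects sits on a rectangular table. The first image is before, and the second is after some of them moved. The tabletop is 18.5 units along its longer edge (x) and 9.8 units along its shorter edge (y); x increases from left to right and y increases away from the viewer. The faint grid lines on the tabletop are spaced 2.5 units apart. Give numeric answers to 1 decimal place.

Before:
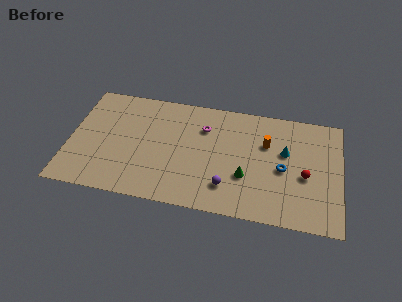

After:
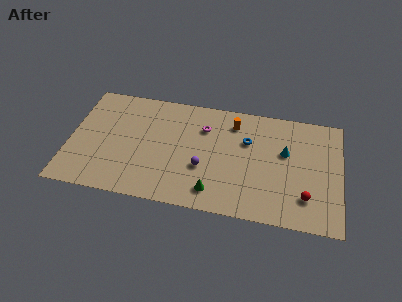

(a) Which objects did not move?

the magenta torus and the cyan cone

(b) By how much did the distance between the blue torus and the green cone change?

+2.5

Before: roughly 2.7 units apart; after: 5.2. That's 2.5 units further apart.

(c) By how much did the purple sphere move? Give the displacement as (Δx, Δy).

(-1.7, 1.3)

The purple sphere started near (10.9, 2.3) and ended near (9.2, 3.6).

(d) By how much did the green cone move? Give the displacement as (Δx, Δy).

(-2.1, -1.7)

The green cone was at about (12.1, 3.4) and moved to about (10.0, 1.7).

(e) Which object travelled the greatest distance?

the blue torus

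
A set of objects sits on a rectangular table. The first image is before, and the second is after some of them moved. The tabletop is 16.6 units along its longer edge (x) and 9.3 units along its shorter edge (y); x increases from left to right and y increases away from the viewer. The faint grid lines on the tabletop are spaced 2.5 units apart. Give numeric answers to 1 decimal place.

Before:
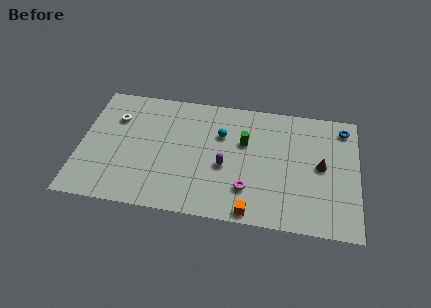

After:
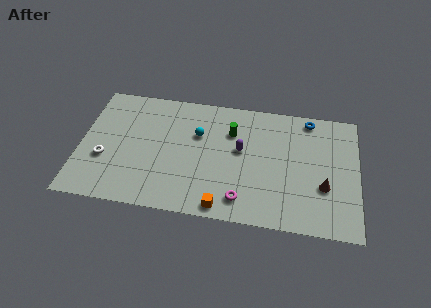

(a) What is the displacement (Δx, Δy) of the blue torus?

(-2.1, 0.4)

From the two frames, the blue torus sits at roughly (15.7, 7.9) before and (13.6, 8.3) after.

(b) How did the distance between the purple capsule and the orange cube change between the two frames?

+1.0

The distance was about 3.5 in the first image and 4.5 in the second, so they moved 1.0 units further apart.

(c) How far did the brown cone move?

1.5

The brown cone moved from about (14.4, 4.8) to (14.6, 3.3), a distance of √(0.2² + 1.5²) ≈ 1.5.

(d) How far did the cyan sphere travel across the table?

1.4

From (8.4, 6.3) to (7.0, 6.1), the cyan sphere covered √(1.4² + 0.2²) ≈ 1.4 units.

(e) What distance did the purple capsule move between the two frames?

1.7

The purple capsule was near (8.7, 3.9) before and (9.6, 5.3) after, so it travelled √(0.9² + 1.4²) ≈ 1.7 units.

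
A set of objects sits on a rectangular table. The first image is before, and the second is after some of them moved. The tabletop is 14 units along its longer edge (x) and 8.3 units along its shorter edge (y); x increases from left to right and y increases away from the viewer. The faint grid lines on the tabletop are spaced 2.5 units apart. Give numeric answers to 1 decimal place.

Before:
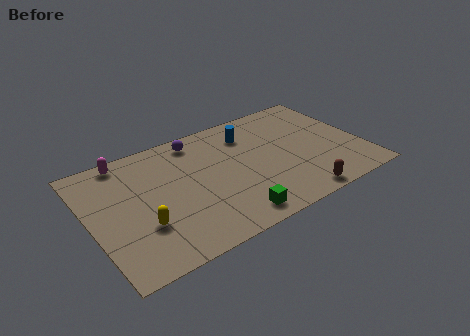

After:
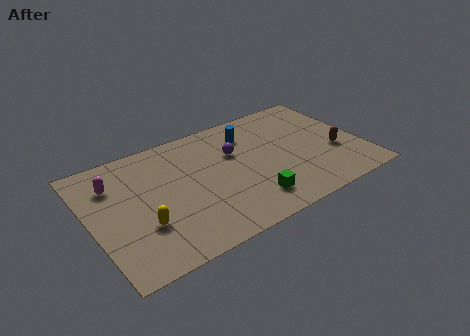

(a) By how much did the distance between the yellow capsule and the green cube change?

+0.9

They were about 4.6 units apart before and 5.5 after — 0.9 units further apart.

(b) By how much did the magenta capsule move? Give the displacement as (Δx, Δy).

(-0.8, -1.4)

The magenta capsule was at about (2.2, 7.5) and moved to about (1.4, 6.1).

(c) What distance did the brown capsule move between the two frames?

3.4

The brown capsule was near (10.1, 0.8) before and (12.6, 3.1) after, so it travelled √(2.5² + 2.3²) ≈ 3.4 units.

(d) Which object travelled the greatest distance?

the brown capsule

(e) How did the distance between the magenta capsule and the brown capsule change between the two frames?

+1.2

They were about 10.4 units apart before and 11.6 after — 1.2 units further apart.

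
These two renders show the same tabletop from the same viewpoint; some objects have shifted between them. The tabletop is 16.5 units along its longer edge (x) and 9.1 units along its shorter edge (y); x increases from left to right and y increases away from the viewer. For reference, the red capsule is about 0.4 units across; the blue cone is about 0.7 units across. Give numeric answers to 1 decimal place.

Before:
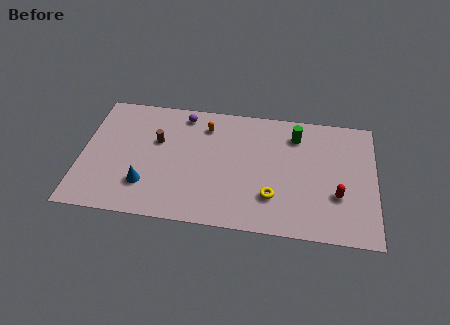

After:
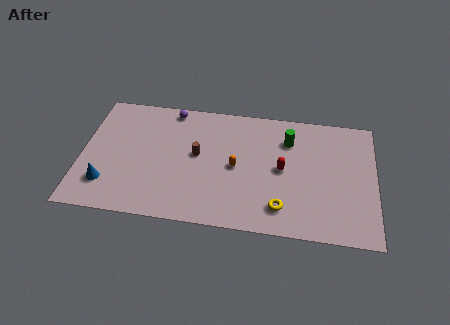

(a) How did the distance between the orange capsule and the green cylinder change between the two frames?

-1.3

Before: roughly 5.1 units apart; after: 3.8. That's 1.3 units closer together.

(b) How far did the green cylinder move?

0.6

The green cylinder moved from about (12.0, 7.2) to (11.6, 6.8), a distance of √(0.4² + 0.4²) ≈ 0.6.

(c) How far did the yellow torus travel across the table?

0.9

The yellow torus was near (10.8, 2.5) before and (11.3, 1.8) after, so it travelled √(0.5² + 0.7²) ≈ 0.9 units.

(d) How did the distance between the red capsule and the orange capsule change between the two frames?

-5.9

They were about 8.5 units apart before and 2.6 after — 5.9 units closer together.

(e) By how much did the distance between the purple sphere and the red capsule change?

-2.7

They were about 10.0 units apart before and 7.3 after — 2.7 units closer together.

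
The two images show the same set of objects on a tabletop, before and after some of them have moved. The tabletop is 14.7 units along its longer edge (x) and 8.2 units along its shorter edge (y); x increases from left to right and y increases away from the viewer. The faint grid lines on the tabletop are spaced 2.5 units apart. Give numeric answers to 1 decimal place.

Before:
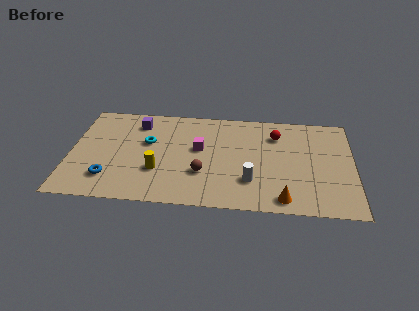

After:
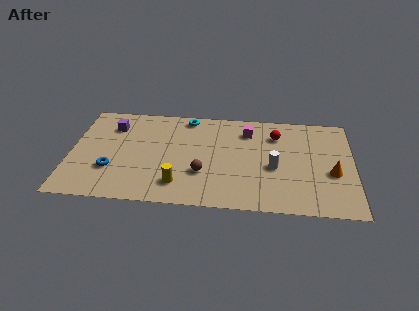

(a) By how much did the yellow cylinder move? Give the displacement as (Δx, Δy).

(1.1, -1.0)

From the two frames, the yellow cylinder sits at roughly (4.6, 2.7) before and (5.7, 1.7) after.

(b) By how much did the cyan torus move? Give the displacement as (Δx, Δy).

(2.0, 2.3)

The cyan torus started near (4.0, 5.0) and ended near (6.0, 7.3).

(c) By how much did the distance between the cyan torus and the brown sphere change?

+1.0

Before: roughly 3.7 units apart; after: 4.7. That's 1.0 units further apart.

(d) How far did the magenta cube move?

3.0

The magenta cube moved from about (6.7, 4.7) to (9.2, 6.4), a distance of √(2.5² + 1.7²) ≈ 3.0.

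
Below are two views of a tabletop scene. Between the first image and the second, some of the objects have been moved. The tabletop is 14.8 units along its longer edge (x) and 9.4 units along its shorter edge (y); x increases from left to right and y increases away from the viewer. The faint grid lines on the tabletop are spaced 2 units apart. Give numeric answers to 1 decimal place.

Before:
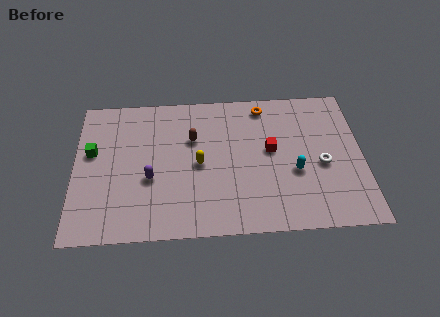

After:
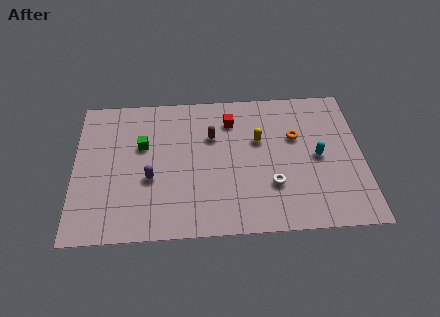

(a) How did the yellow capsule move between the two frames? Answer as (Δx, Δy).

(3.1, 1.4)

From the two frames, the yellow capsule sits at roughly (6.4, 4.5) before and (9.5, 5.9) after.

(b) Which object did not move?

the purple capsule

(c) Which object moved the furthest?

the yellow capsule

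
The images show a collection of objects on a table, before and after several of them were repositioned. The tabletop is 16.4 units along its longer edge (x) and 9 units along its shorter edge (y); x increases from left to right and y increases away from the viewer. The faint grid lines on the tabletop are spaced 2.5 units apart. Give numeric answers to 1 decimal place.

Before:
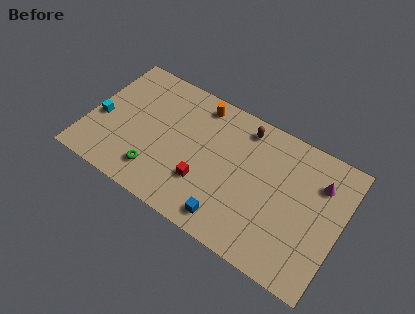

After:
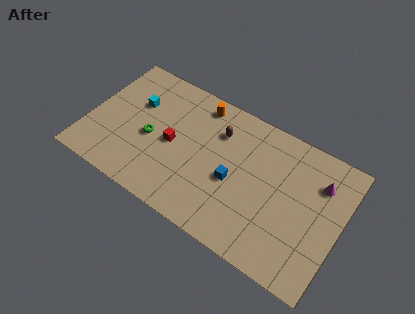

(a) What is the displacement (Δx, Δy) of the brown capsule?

(-1.5, -1.1)

The brown capsule was at about (9.7, 7.7) and moved to about (8.2, 6.6).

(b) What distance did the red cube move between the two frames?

2.7

The red cube moved from about (7.8, 2.8) to (5.5, 4.3), a distance of √(2.3² + 1.5²) ≈ 2.7.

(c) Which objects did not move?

the orange cylinder and the magenta cone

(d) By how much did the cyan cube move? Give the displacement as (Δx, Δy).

(2.0, 2.1)

The cyan cube was at about (0.8, 3.8) and moved to about (2.8, 5.9).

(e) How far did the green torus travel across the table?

2.2

The green torus moved from about (4.8, 1.9) to (4.1, 4.0), a distance of √(0.7² + 2.1²) ≈ 2.2.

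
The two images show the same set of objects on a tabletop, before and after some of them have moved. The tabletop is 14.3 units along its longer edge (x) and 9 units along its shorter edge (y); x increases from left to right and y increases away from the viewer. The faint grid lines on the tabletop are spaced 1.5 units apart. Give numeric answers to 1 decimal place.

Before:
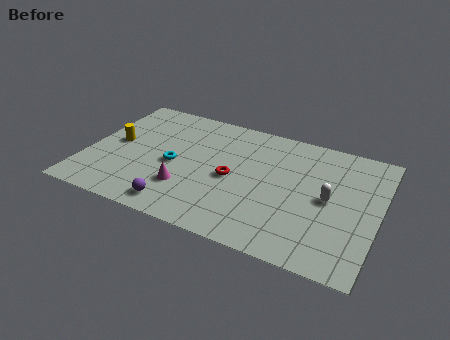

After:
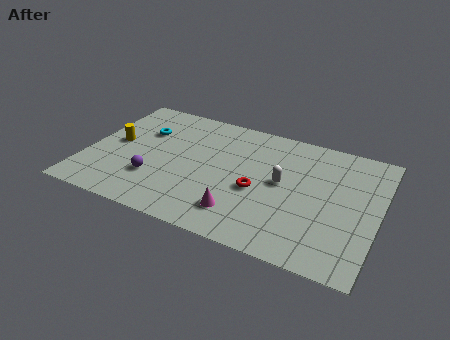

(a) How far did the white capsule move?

2.3

The white capsule was near (11.9, 4.5) before and (9.6, 4.8) after, so it travelled √(2.3² + 0.3²) ≈ 2.3 units.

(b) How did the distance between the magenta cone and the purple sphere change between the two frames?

+3.1

Before: roughly 1.4 units apart; after: 4.5. That's 3.1 units further apart.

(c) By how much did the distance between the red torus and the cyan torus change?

+3.5

The distance was about 2.9 in the first image and 6.4 in the second, so they moved 3.5 units further apart.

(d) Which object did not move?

the yellow cylinder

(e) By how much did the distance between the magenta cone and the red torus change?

-0.6

The distance was about 2.6 in the first image and 2.0 in the second, so they moved 0.6 units closer together.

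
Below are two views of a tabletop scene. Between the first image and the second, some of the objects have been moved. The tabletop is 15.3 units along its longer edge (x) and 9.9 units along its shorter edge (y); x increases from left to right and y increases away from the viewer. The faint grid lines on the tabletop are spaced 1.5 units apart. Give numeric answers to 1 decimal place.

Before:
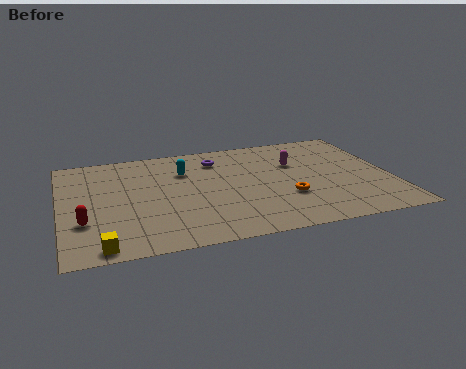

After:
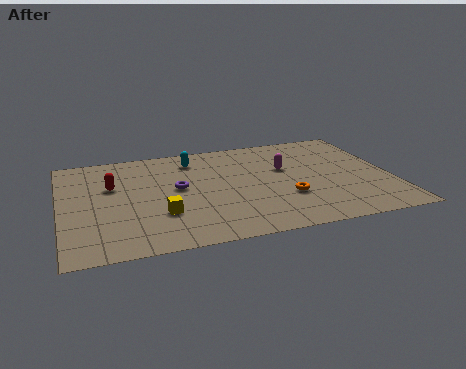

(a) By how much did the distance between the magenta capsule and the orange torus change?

-0.5

They were about 3.3 units apart before and 2.8 after — 0.5 units closer together.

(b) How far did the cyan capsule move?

1.2

The cyan capsule was near (5.8, 7.0) before and (6.3, 8.1) after, so it travelled √(0.5² + 1.1²) ≈ 1.2 units.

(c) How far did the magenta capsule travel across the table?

0.6

The magenta capsule was near (11.0, 6.5) before and (10.5, 6.1) after, so it travelled √(0.5² + 0.4²) ≈ 0.6 units.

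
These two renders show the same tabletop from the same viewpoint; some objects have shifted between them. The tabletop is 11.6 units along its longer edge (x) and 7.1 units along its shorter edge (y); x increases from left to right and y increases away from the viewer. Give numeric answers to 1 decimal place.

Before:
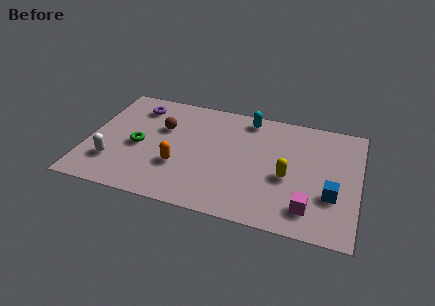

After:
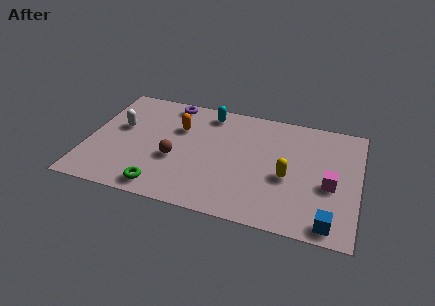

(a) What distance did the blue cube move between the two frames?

1.6

From (10.5, 2.4) to (10.5, 0.8), the blue cube covered √(0.0² + 1.6²) ≈ 1.6 units.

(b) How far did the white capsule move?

2.3

From (1.2, 1.9) to (1.3, 4.2), the white capsule covered √(0.1² + 2.3²) ≈ 2.3 units.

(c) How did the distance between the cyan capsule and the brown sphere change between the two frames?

-0.4

Before: roughly 3.9 units apart; after: 3.5. That's 0.4 units closer together.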